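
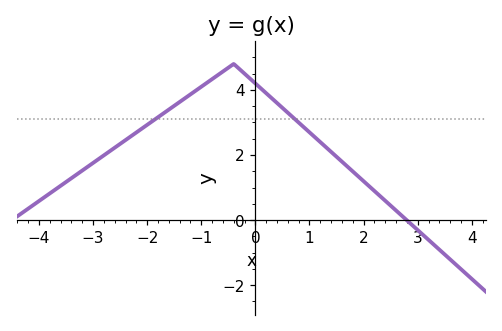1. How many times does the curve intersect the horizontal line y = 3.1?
2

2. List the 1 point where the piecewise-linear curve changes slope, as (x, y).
(-0.4, 4.8)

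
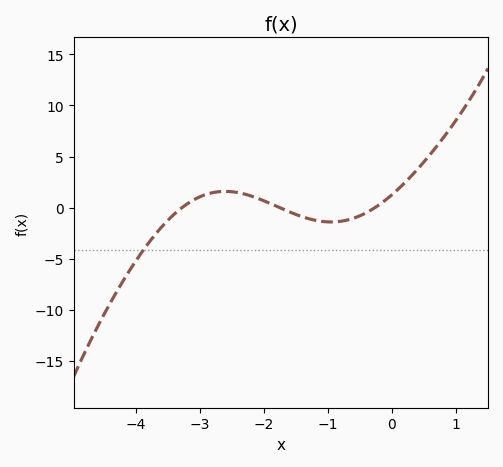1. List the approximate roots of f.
-3.28, -1.75, -0.262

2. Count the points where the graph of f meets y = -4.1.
1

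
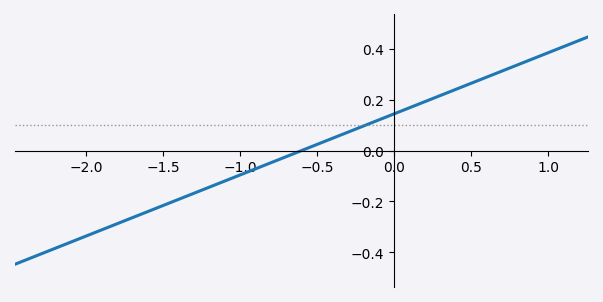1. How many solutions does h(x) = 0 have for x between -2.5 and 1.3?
1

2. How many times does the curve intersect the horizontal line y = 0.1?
1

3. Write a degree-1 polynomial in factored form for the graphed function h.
y = 0.24(x + 0.6)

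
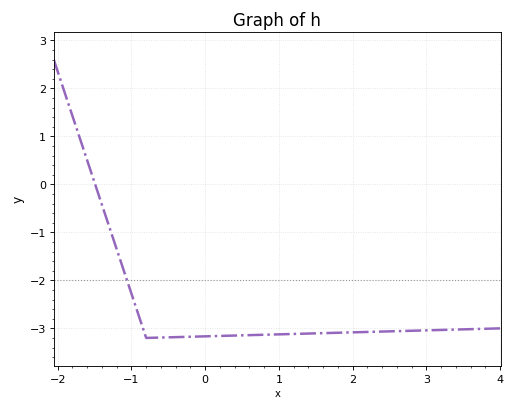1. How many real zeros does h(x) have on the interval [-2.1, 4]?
1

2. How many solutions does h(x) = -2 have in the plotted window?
1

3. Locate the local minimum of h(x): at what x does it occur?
-0.8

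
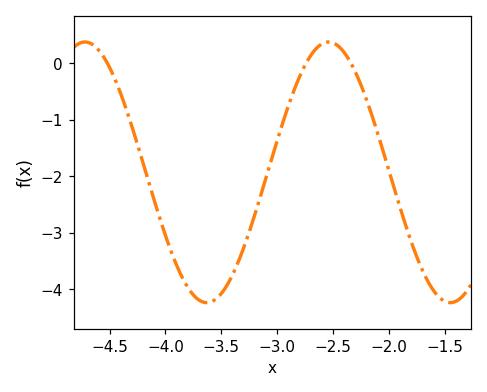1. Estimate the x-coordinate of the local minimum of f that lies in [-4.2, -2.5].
-3.63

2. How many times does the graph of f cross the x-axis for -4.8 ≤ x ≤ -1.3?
3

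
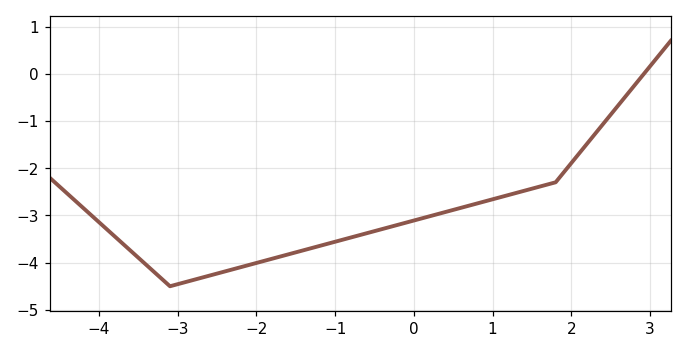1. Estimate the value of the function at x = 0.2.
-3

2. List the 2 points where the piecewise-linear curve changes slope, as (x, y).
(-3.1, -4.5); (1.8, -2.3)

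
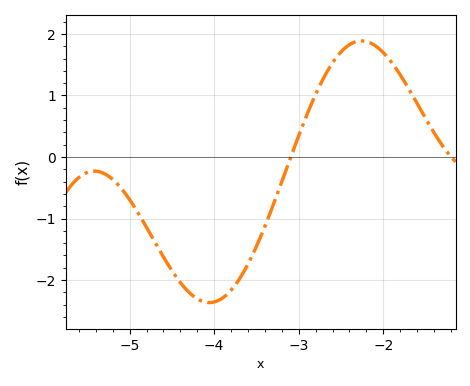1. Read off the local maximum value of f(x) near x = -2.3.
1.9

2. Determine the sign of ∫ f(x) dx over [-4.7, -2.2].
negative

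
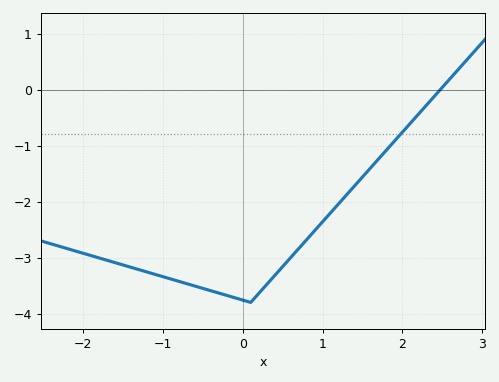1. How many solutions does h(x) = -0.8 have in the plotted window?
1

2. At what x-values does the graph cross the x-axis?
2.5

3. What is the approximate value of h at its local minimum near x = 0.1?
-3.8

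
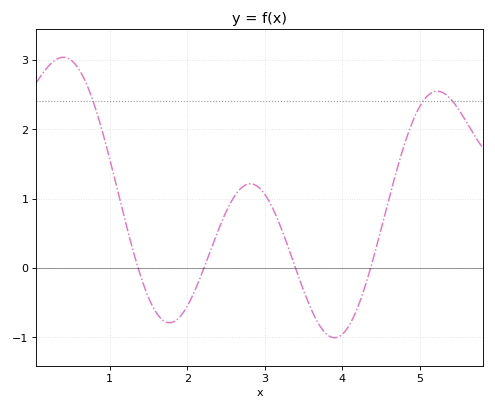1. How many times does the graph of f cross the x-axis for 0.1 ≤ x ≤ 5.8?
4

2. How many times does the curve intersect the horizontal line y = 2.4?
3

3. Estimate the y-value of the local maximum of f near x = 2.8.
1.2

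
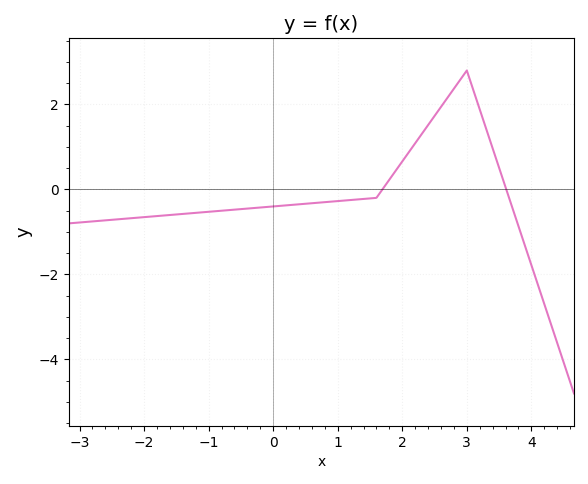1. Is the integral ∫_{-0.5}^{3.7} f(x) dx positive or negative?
positive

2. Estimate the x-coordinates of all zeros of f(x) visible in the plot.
1.69, 3.61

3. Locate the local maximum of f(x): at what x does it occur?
3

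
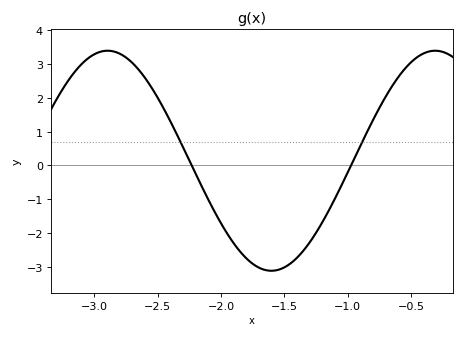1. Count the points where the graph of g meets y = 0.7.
2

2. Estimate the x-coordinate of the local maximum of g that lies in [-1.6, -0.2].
-0.3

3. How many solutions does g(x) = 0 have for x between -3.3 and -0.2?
2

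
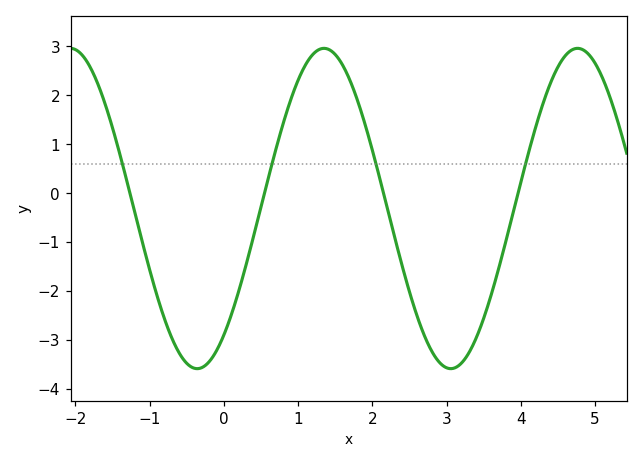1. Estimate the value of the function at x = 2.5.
-2.01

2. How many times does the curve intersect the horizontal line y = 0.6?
4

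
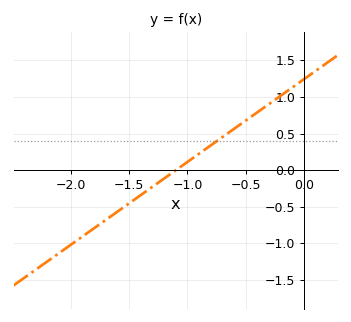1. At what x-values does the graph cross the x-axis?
-1.1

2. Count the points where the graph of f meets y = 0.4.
1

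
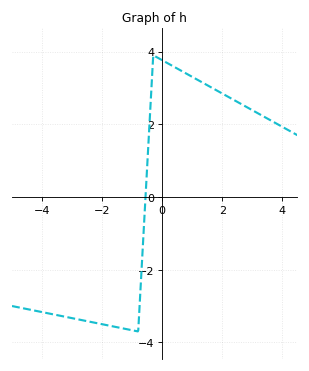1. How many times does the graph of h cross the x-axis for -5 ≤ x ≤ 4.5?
1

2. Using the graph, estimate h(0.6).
3.49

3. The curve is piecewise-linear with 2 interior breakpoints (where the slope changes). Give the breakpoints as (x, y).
(-0.8, -3.7); (-0.3, 3.9)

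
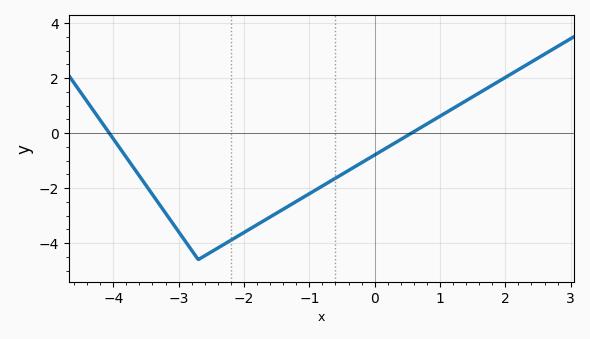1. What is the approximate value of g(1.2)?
0.895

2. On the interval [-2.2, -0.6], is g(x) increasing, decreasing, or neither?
increasing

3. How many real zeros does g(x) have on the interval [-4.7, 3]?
2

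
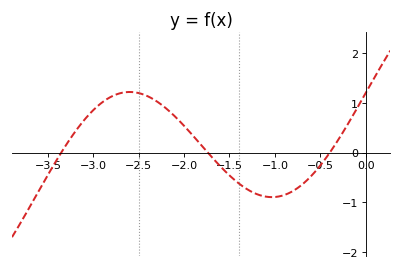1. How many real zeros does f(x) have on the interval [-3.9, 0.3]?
3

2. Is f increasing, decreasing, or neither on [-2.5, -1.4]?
decreasing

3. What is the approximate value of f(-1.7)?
-0.1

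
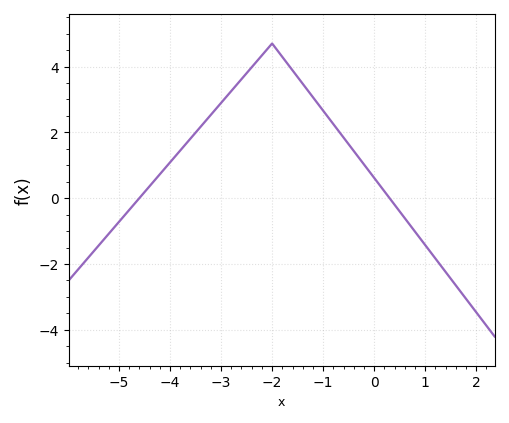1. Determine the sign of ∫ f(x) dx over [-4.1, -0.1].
positive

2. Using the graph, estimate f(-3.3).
2.35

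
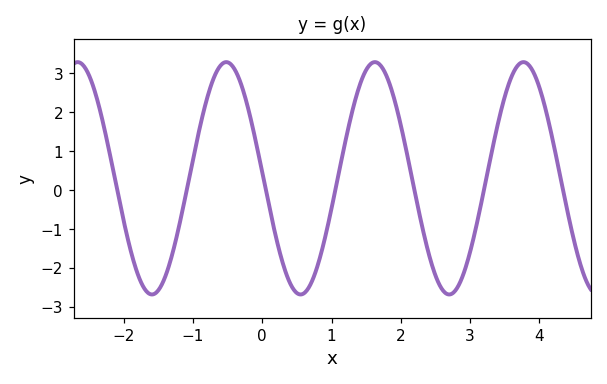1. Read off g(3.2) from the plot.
0.003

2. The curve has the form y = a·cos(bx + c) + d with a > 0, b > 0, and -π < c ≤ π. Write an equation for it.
y = 2.99cos(2.93x + 1.52) + 0.3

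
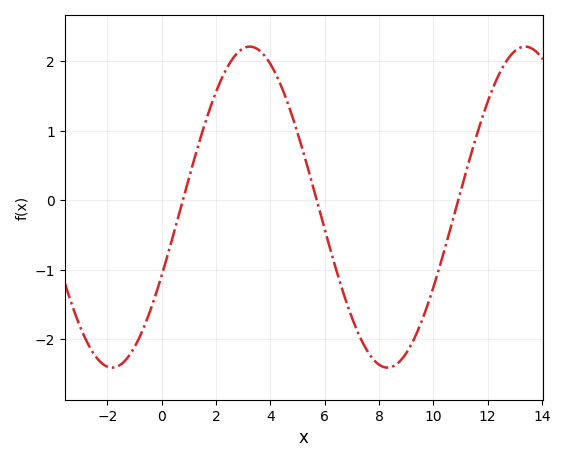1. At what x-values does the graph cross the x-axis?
1, 5.5, 11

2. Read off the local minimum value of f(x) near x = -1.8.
-2.4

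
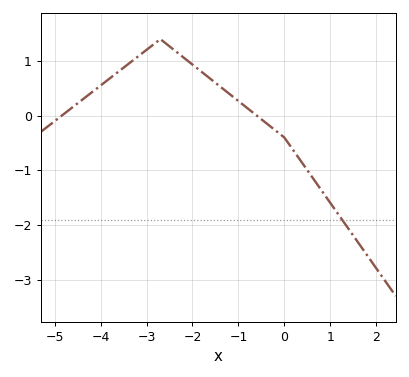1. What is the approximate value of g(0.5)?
-1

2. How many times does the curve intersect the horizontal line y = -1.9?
1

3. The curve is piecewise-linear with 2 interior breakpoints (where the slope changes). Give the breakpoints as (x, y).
(-2.7, 1.4); (0, -0.4)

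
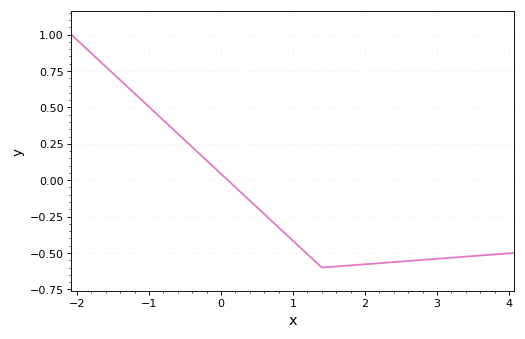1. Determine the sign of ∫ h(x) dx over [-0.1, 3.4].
negative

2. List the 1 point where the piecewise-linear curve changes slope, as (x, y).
(1.4, -0.6)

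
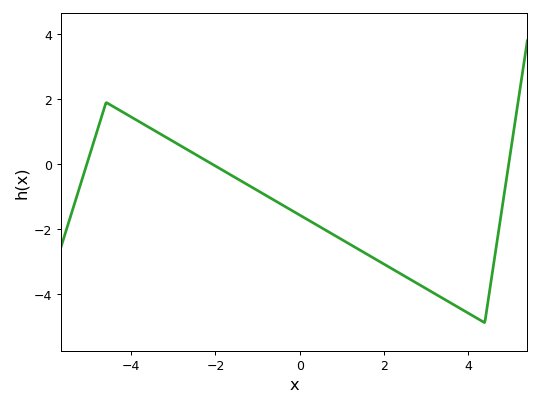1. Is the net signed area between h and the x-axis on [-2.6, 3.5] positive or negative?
negative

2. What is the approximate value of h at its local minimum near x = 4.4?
-4.9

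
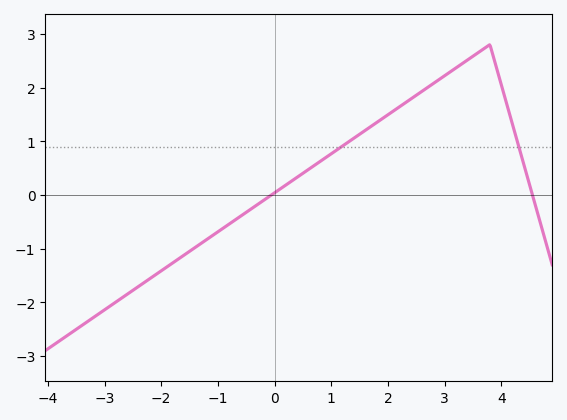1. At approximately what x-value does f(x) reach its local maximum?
3.8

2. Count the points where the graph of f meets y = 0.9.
2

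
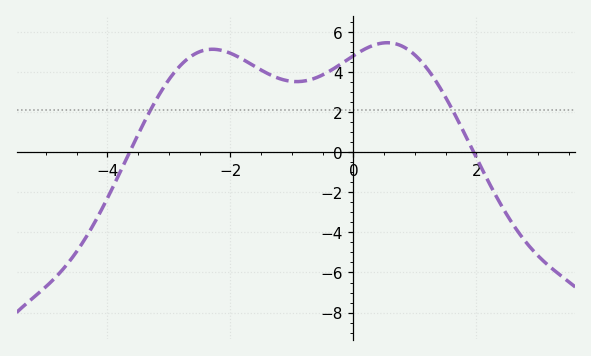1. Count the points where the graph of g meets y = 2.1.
2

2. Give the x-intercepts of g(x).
-3.6, 2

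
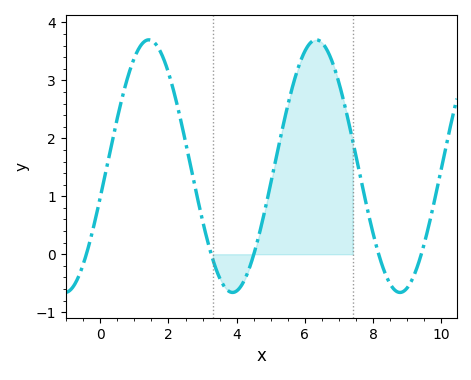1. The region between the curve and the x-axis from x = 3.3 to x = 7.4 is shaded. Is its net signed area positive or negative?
positive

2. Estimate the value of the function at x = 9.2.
-0.4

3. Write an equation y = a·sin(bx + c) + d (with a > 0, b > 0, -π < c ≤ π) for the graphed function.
y = 2.18sin(1.3x - 0.25) + 1.52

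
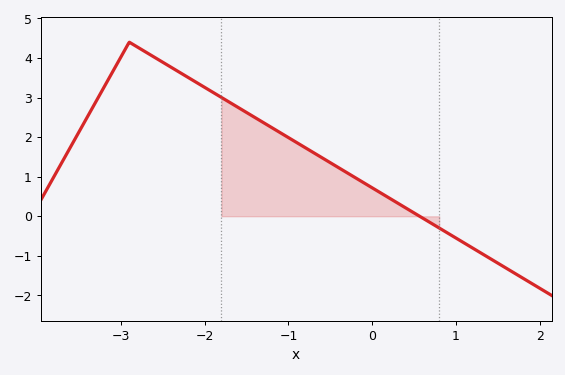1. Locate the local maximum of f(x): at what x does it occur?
-2.9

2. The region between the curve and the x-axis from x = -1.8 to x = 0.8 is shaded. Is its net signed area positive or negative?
positive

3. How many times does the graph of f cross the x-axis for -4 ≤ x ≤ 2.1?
1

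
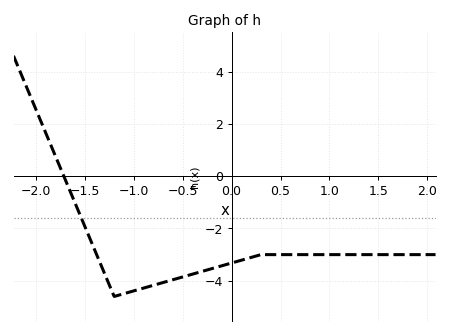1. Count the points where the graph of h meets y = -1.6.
1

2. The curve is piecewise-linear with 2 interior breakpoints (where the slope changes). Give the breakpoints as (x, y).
(-1.2, -4.6); (0.3, -3)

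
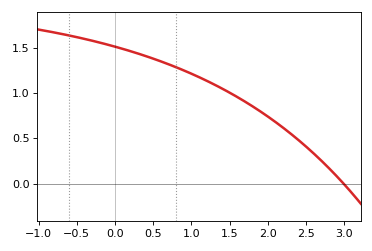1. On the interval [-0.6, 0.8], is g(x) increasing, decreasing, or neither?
decreasing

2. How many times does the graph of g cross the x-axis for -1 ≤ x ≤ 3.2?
1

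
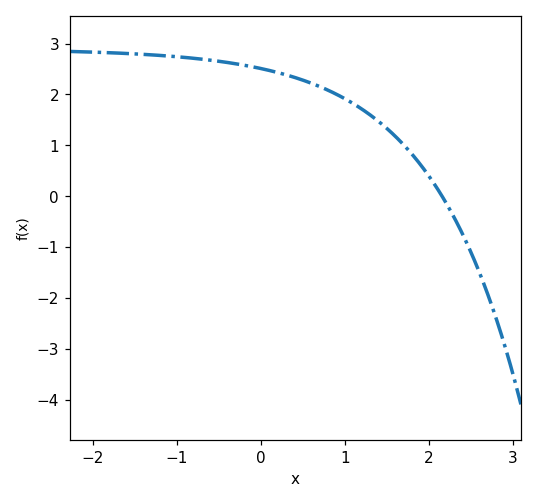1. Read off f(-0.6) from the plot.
2.67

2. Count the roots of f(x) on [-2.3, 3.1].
1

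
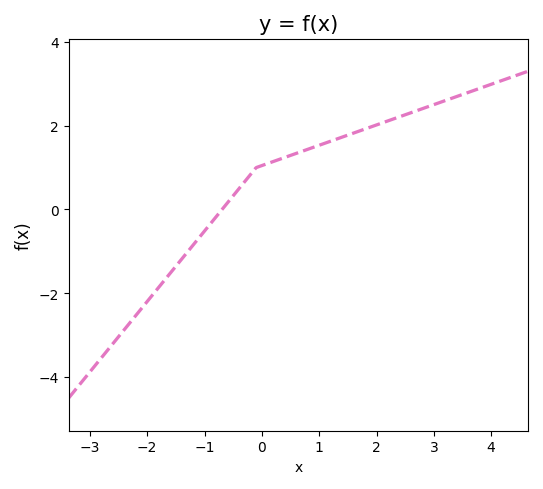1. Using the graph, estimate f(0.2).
1.15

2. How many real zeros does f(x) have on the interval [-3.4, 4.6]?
1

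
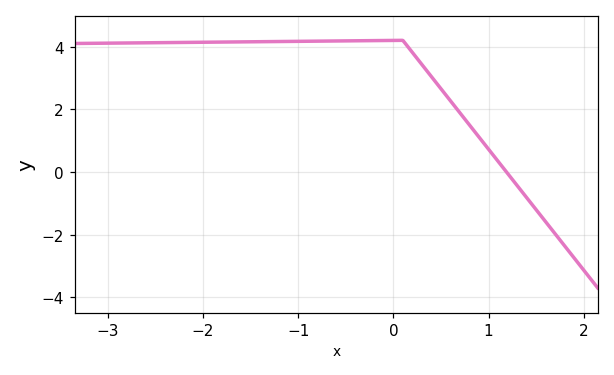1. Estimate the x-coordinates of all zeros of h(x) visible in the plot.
1.19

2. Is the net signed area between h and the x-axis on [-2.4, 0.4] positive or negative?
positive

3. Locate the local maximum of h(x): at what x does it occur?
0.098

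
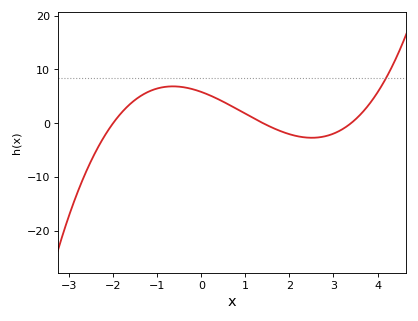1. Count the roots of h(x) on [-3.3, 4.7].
3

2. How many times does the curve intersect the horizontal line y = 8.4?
1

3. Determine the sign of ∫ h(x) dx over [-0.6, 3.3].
positive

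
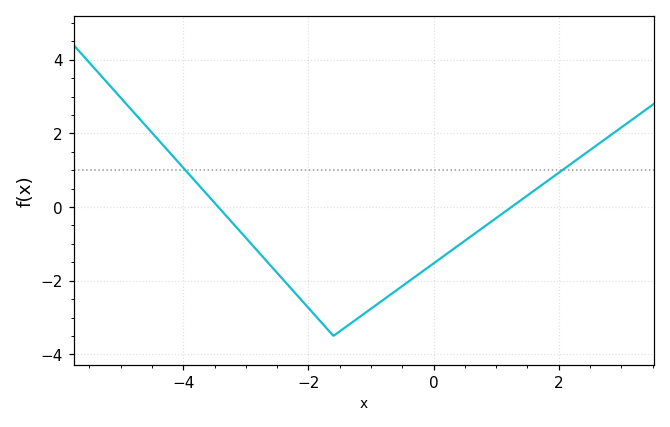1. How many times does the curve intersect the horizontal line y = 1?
2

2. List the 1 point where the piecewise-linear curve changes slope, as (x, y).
(-1.6, -3.5)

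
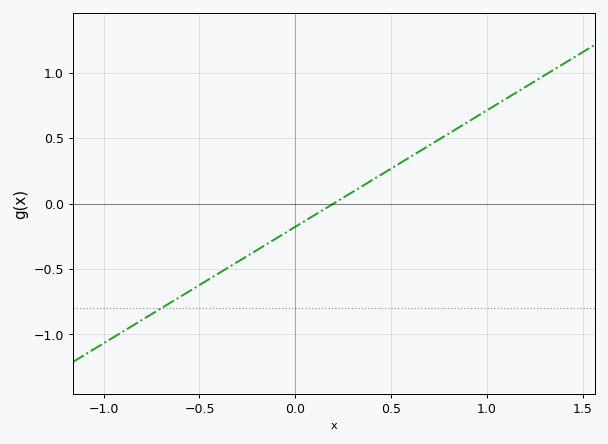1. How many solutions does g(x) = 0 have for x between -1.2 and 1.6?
1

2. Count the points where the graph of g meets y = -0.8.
1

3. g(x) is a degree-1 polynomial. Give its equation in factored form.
y = 0.89(x - 0.2)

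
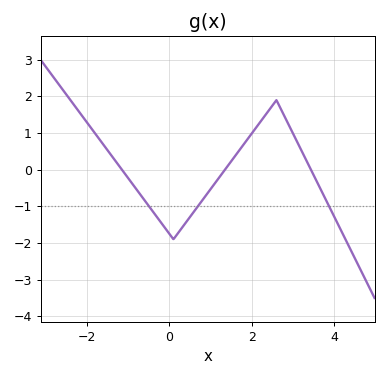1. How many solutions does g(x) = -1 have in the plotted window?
3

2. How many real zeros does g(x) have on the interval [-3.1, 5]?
3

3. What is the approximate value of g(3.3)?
0.3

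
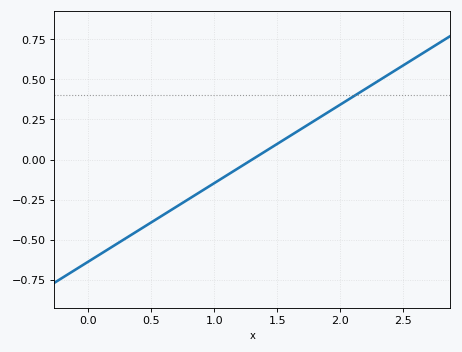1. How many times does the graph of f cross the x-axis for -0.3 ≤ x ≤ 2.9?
1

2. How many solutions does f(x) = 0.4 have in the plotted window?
1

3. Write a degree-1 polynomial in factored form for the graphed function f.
y = 0.49(x - 1.3)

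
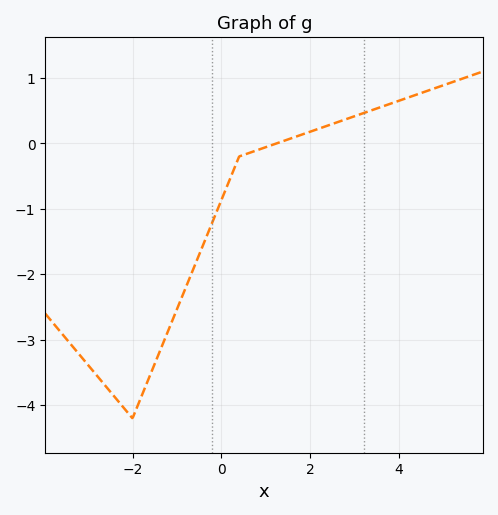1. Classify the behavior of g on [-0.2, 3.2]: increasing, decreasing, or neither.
increasing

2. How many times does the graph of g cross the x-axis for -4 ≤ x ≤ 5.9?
1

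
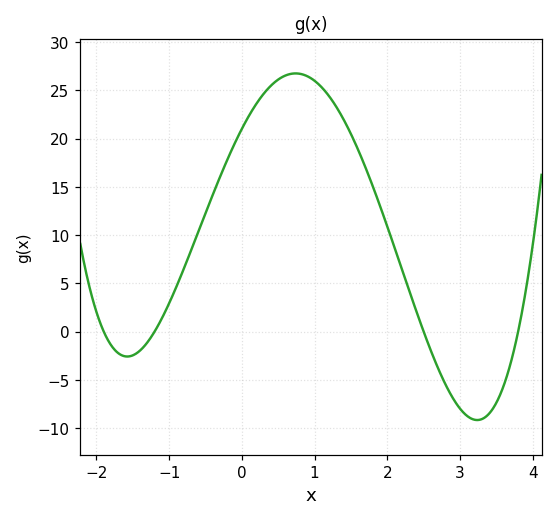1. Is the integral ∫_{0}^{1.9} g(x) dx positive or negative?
positive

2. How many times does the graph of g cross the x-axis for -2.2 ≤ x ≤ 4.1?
4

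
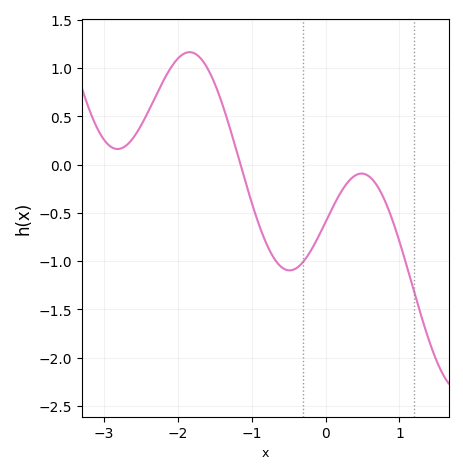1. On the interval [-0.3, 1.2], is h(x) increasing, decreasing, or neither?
neither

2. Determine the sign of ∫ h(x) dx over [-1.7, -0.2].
negative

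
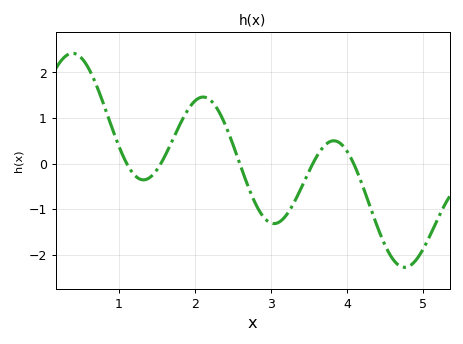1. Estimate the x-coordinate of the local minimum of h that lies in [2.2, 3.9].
3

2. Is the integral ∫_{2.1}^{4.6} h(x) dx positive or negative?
negative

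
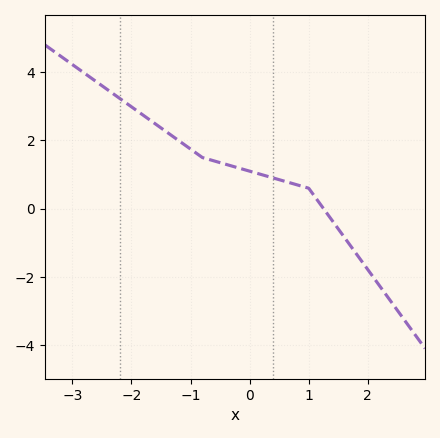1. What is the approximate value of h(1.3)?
-0.2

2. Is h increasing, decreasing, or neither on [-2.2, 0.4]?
decreasing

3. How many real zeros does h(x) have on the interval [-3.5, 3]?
1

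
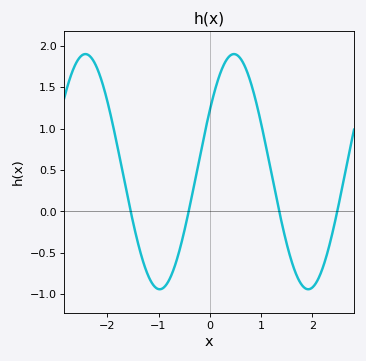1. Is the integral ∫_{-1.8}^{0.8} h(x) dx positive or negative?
positive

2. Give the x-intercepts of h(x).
-1.54, -0.412, 1.35, 2.48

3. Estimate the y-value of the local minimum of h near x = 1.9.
-0.94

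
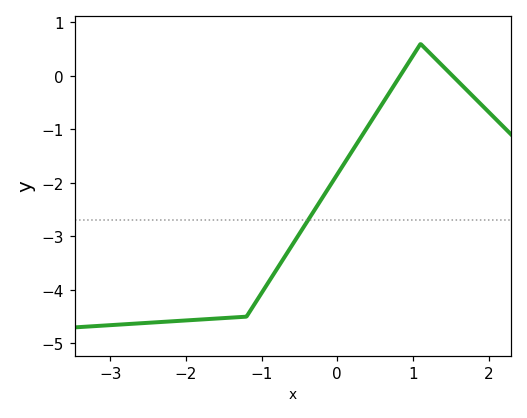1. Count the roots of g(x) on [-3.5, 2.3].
2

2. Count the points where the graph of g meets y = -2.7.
1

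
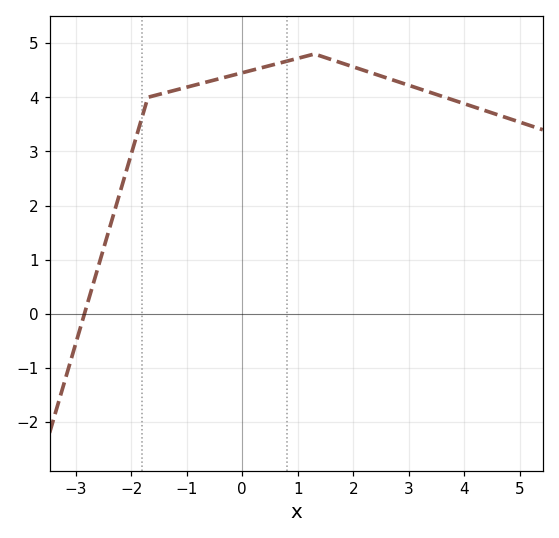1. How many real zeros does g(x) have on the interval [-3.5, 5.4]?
1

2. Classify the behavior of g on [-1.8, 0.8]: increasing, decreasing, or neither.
increasing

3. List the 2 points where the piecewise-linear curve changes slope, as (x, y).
(-1.7, 4); (1.3, 4.8)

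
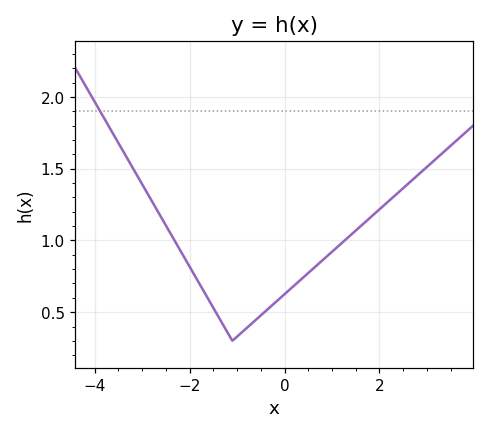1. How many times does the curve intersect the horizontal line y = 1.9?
1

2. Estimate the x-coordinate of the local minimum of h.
-1.2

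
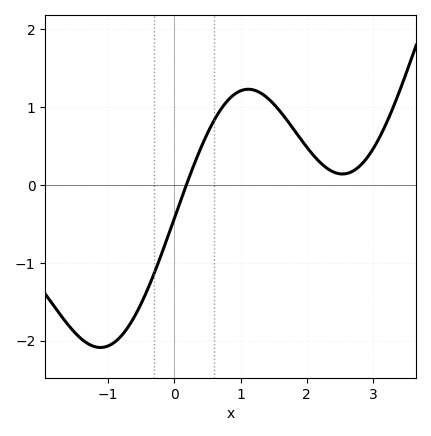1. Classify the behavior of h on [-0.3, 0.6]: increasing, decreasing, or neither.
increasing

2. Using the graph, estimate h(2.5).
0.1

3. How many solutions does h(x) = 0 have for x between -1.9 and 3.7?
1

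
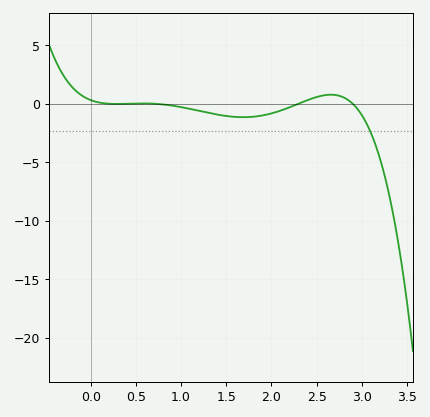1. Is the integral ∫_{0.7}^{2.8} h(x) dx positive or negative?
negative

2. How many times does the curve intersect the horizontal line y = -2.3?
1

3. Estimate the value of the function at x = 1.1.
-0.5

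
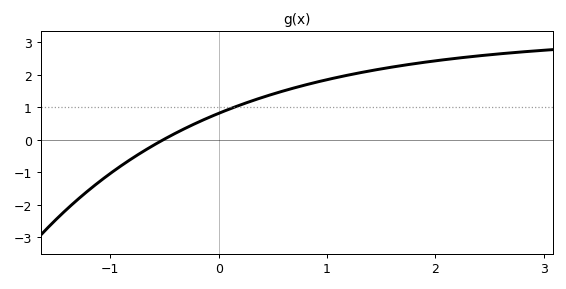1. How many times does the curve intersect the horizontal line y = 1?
1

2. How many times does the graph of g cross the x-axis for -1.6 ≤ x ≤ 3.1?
1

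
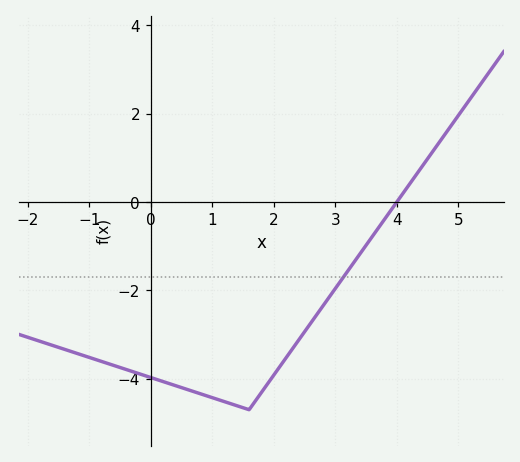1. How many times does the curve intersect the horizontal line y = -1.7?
1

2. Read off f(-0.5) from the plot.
-3.8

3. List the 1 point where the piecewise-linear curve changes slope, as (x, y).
(1.6, -4.7)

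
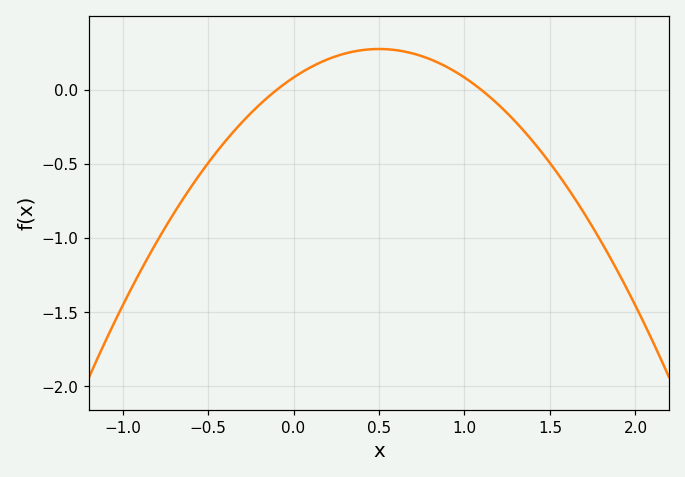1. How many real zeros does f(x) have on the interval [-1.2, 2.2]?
2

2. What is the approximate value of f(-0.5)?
-0.493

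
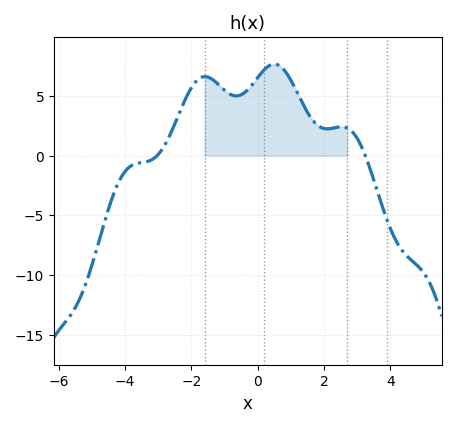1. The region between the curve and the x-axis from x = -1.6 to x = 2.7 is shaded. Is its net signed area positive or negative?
positive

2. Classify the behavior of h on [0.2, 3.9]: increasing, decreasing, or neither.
neither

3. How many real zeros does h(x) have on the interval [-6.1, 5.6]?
2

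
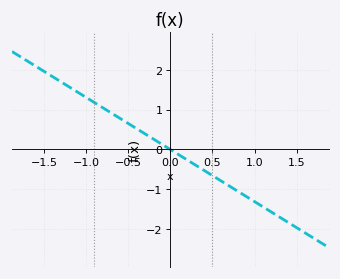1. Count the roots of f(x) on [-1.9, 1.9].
1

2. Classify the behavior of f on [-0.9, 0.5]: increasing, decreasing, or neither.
decreasing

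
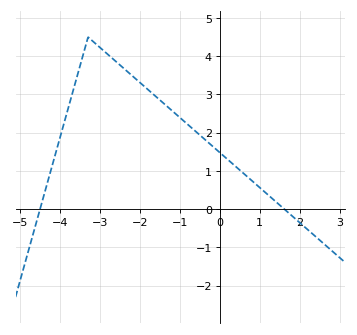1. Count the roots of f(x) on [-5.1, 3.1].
2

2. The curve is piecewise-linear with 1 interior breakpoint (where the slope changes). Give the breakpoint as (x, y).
(-3.3, 4.5)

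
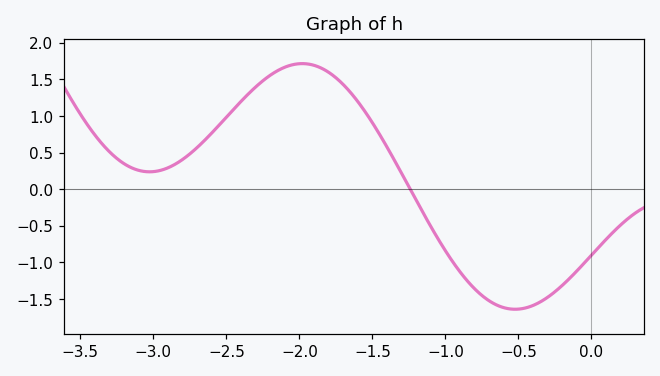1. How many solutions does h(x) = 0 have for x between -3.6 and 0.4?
1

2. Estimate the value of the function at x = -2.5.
1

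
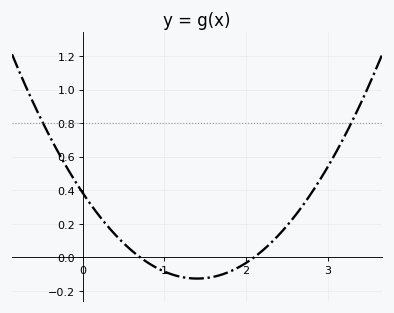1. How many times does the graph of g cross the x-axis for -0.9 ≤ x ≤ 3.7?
2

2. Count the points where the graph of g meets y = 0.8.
2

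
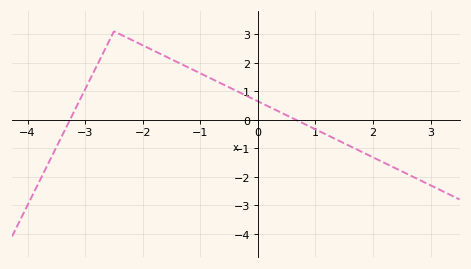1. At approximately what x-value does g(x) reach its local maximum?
-2.5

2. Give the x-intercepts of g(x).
-3.26, 0.654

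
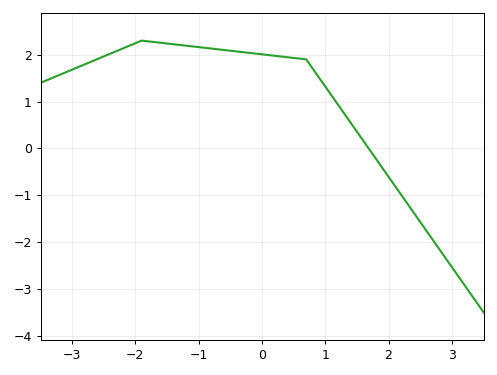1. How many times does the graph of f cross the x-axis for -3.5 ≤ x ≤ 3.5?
1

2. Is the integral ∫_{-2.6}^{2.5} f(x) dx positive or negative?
positive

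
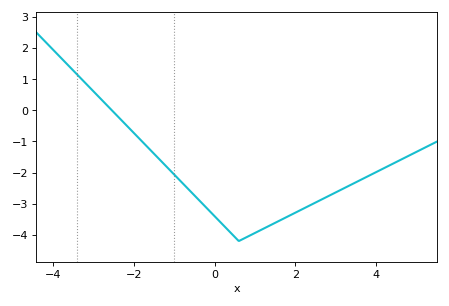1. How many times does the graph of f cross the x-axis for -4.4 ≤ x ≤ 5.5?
1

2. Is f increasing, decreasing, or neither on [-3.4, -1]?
decreasing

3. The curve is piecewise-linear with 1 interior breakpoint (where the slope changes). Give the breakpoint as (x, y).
(0.6, -4.2)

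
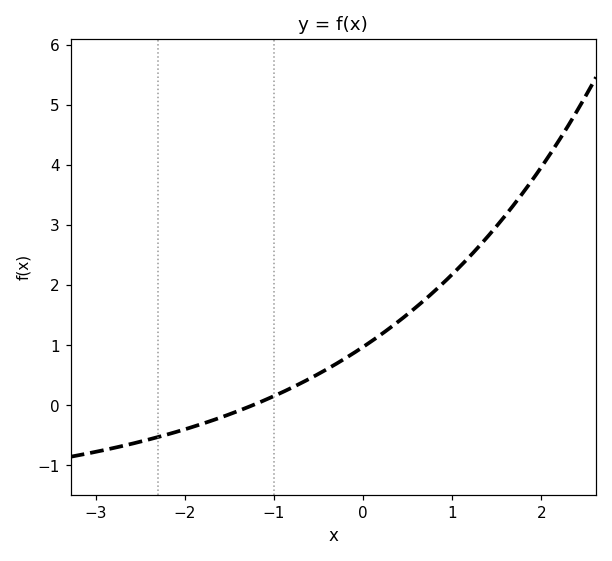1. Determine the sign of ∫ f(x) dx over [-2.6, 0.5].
positive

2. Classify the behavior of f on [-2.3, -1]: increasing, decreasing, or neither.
increasing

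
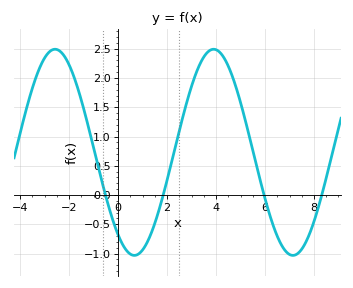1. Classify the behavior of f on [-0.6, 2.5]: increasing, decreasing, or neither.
neither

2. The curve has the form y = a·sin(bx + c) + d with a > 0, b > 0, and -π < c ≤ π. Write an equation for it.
y = 1.76sin(0.97x - 2.21) + 0.73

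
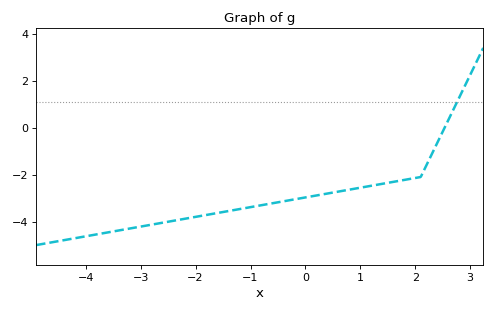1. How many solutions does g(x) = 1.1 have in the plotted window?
1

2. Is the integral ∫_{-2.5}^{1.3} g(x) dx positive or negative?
negative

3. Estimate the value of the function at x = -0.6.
-3.22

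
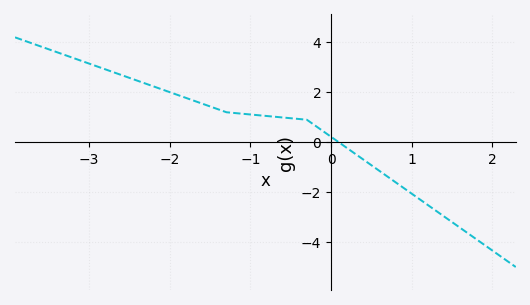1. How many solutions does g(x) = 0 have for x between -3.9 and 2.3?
1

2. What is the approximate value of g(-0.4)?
1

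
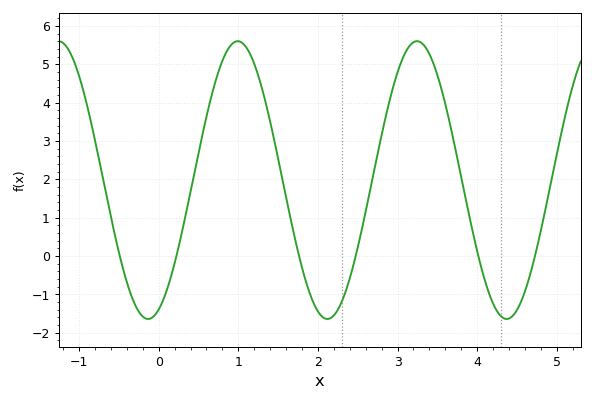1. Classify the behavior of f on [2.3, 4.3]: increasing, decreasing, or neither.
neither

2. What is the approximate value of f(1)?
5.6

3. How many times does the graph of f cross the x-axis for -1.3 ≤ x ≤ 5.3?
6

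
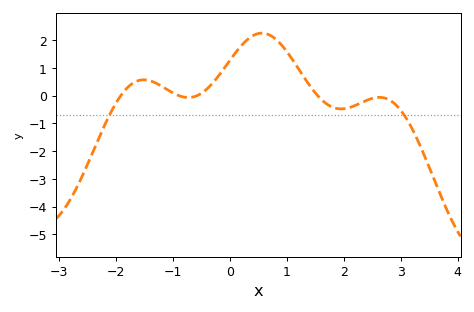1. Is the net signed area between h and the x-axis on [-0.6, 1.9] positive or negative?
positive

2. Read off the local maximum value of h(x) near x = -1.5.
0.6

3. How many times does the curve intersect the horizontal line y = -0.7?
2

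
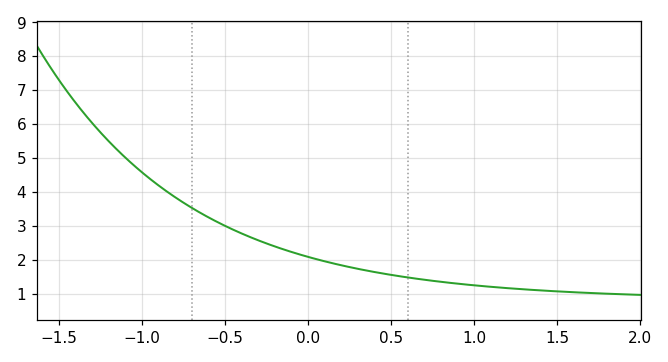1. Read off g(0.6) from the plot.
1.48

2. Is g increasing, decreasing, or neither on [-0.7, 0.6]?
decreasing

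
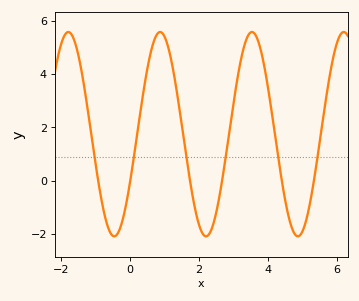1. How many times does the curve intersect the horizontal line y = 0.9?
6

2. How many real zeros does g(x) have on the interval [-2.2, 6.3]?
6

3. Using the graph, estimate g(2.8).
1.2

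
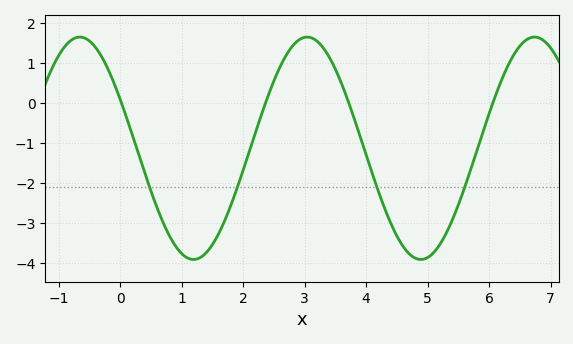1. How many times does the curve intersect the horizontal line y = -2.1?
4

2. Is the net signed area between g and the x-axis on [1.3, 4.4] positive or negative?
negative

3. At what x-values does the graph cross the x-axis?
0, 2.4, 3.8, 6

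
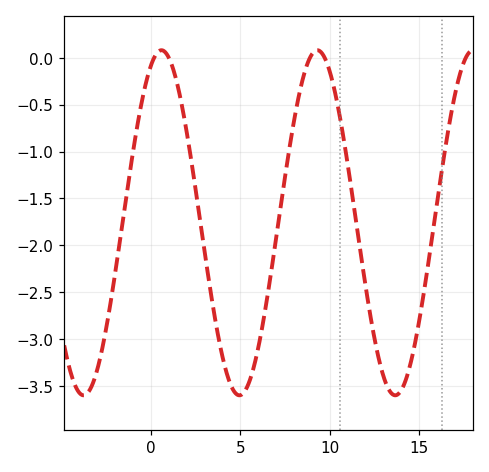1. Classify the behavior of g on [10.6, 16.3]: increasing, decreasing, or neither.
neither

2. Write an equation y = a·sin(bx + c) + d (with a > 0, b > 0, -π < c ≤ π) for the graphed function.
y = 1.84sin(0.72x + 1.2) - 1.76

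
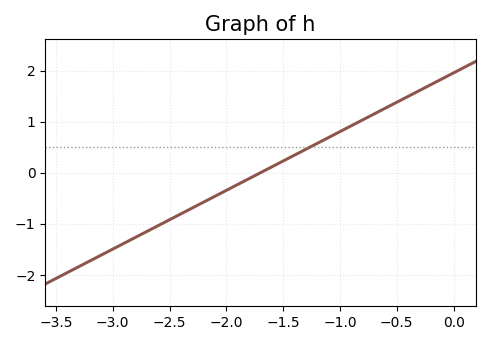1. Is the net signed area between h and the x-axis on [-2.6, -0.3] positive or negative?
positive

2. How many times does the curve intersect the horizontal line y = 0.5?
1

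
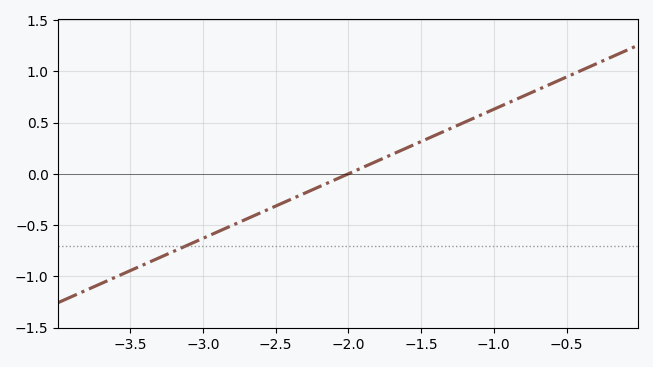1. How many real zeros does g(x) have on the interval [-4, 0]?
1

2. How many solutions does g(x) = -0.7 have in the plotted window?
1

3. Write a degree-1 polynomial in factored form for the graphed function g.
y = 0.63(x + 2)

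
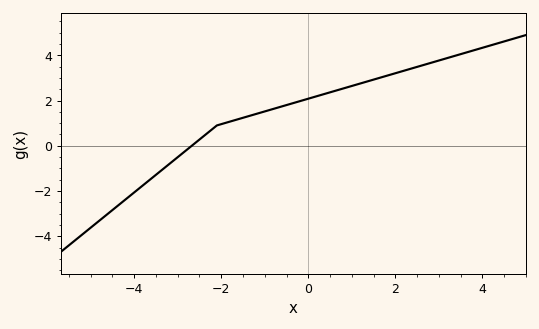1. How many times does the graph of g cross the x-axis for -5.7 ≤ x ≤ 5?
1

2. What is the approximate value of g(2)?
3.2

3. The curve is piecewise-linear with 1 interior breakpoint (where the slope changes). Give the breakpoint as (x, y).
(-2.1, 0.9)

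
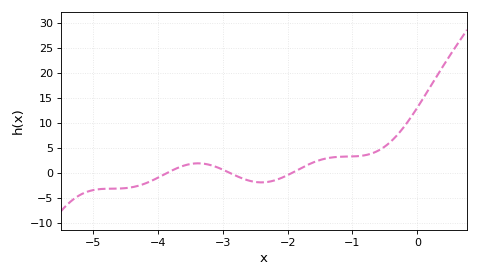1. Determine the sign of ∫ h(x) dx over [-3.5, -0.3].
positive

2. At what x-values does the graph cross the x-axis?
-3.86, -2.88, -1.94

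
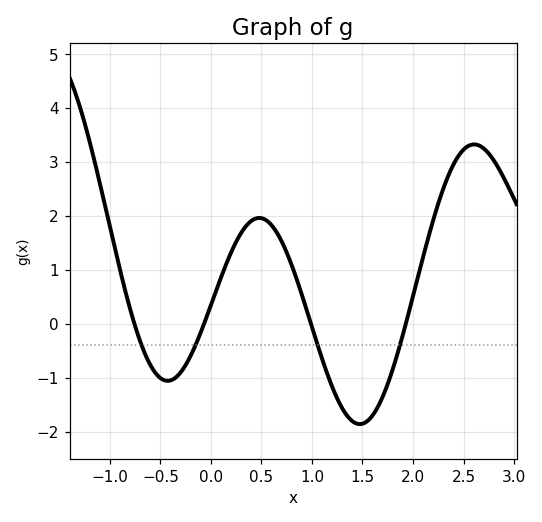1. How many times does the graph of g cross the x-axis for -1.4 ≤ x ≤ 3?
4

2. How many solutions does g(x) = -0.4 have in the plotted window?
4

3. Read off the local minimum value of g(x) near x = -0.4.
-1.1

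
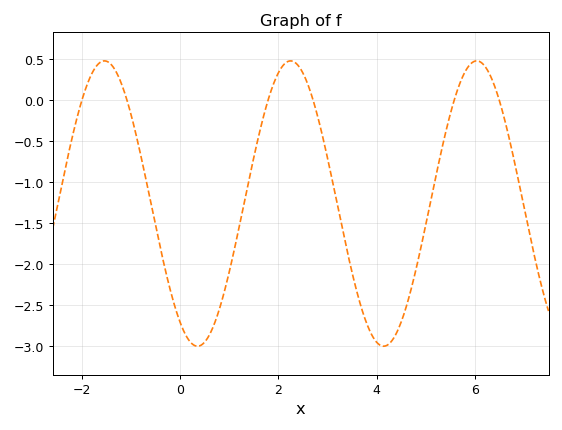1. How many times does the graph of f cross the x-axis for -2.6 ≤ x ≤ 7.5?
6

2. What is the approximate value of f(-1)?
-0.15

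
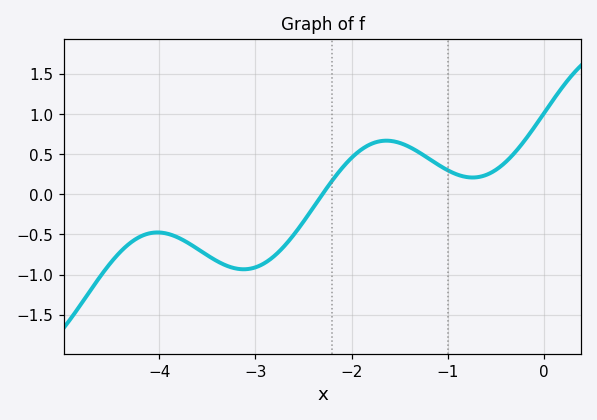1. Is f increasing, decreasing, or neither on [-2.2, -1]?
neither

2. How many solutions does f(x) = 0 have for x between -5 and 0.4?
1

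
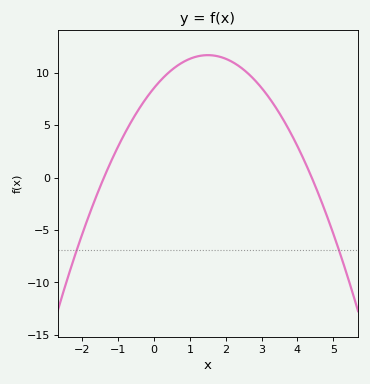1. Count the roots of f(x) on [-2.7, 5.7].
2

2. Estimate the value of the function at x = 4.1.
2.29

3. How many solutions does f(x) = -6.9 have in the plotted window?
2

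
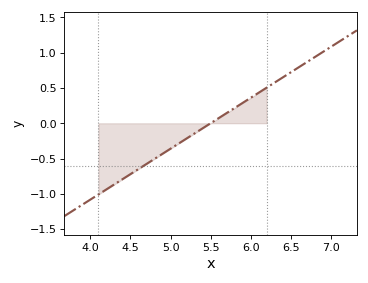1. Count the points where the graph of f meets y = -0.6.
1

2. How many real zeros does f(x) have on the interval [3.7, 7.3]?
1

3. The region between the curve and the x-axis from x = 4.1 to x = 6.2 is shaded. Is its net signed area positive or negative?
negative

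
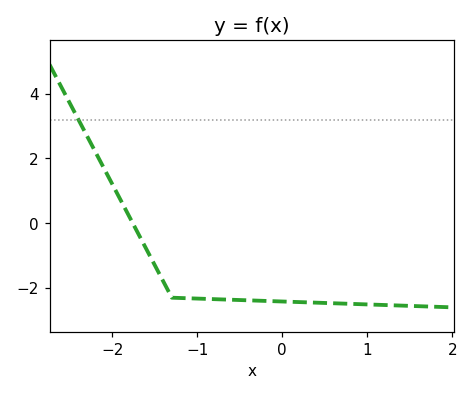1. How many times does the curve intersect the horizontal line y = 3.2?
1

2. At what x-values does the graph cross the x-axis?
-1.8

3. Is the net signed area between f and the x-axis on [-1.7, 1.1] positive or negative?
negative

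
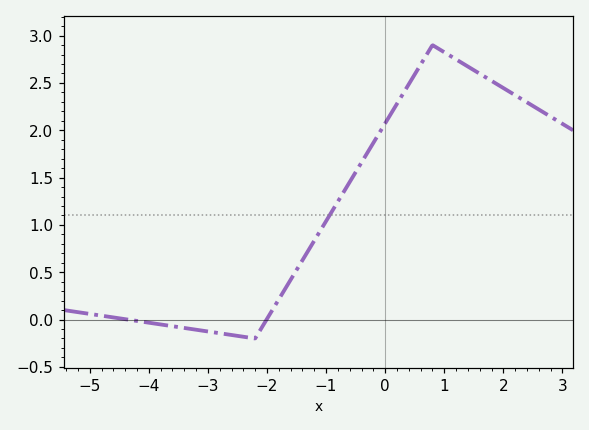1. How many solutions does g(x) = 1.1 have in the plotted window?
1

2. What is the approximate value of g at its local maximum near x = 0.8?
2.9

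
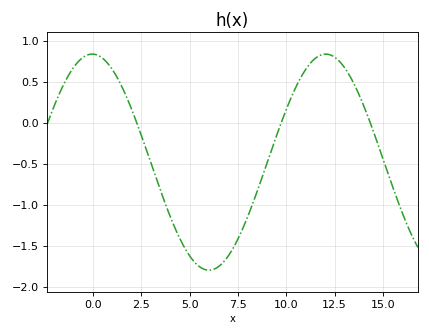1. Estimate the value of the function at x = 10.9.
0.612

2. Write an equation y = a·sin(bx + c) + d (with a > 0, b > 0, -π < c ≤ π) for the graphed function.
y = 1.32sin(0.52x + 1.59) - 0.48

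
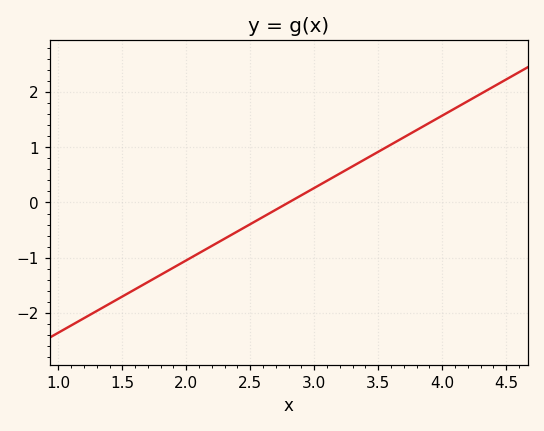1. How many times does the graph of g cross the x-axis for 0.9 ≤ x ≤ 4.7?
1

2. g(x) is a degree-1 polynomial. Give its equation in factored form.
y = 1.31(x - 2.8)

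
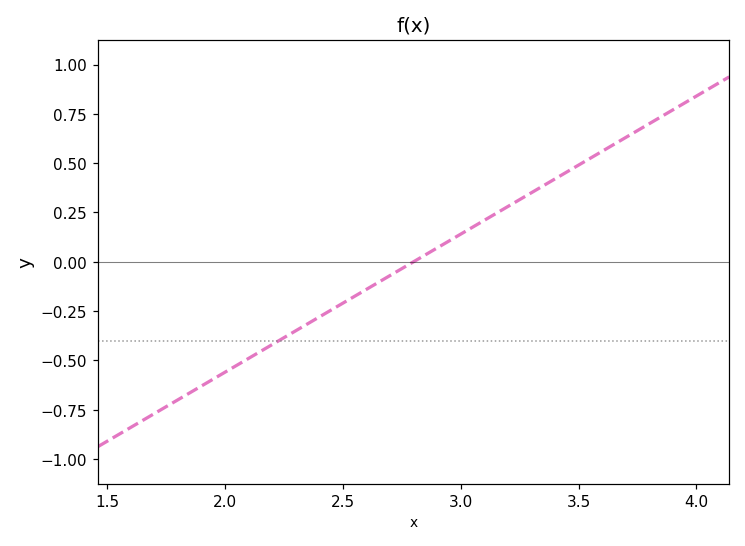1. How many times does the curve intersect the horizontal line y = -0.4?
1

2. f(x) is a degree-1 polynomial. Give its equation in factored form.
y = 0.7(x - 2.8)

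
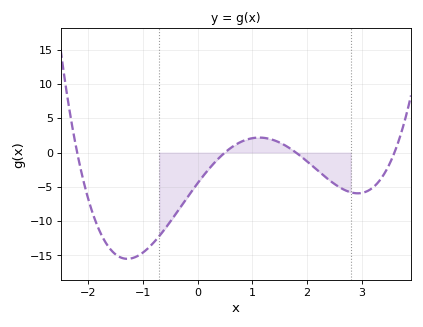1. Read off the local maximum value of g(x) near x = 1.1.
2.19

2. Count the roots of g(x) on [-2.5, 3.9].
4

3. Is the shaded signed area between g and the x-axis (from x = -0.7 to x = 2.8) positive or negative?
negative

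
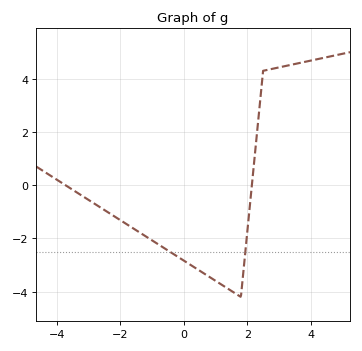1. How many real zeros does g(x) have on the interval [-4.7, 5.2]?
2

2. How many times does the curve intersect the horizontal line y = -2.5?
2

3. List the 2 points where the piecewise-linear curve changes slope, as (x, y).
(1.8, -4.2); (2.5, 4.3)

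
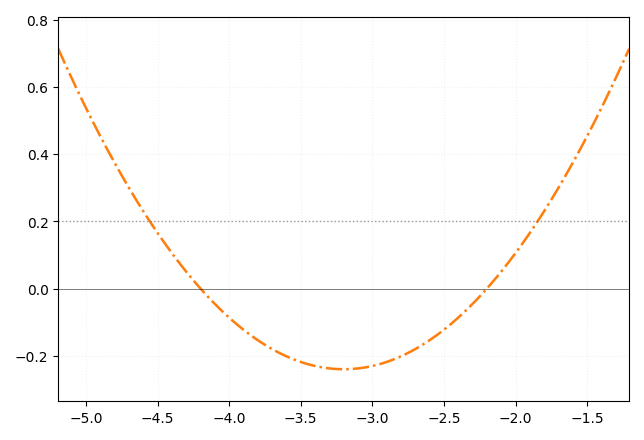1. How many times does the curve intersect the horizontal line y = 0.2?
2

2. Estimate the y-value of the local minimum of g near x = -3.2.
-0.24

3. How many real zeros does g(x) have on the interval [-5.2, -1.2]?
2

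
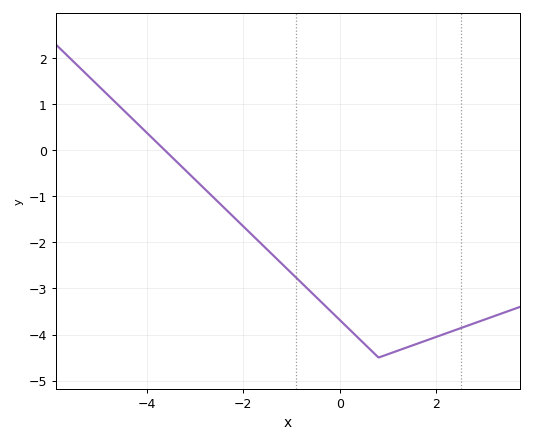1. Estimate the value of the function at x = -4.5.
0.892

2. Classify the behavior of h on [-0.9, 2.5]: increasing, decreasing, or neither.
neither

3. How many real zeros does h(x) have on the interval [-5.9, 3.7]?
1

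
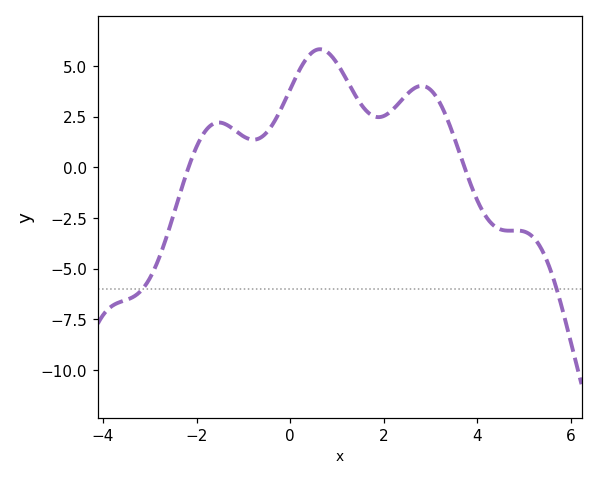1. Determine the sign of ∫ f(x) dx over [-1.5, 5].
positive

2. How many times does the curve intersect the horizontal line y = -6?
2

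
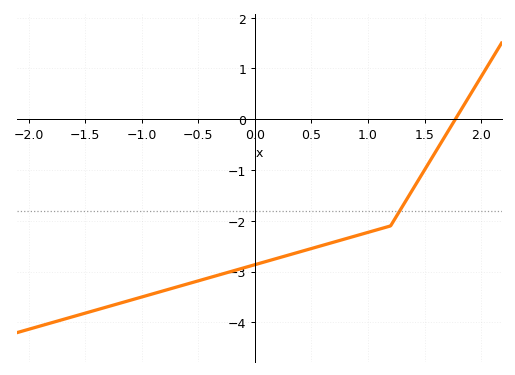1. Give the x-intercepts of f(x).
1.8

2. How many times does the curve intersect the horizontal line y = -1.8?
1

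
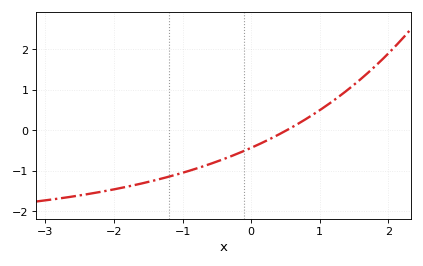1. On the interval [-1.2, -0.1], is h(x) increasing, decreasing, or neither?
increasing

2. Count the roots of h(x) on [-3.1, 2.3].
1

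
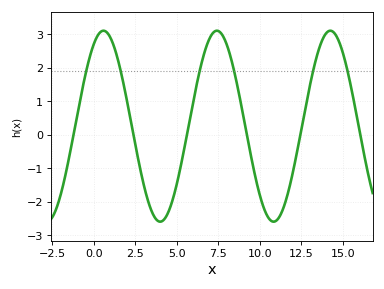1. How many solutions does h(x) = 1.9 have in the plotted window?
6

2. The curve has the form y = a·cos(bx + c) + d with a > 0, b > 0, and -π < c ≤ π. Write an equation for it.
y = 2.85cos(0.92x - 0.542) + 0.26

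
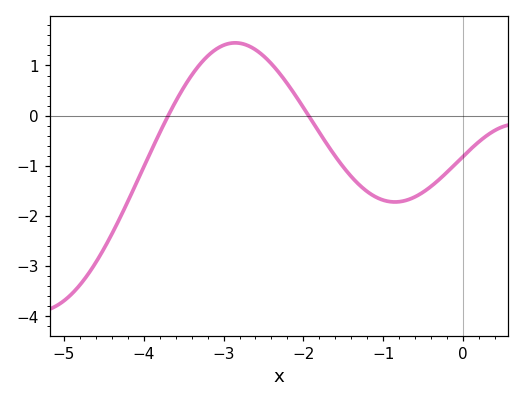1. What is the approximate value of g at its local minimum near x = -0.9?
-1.7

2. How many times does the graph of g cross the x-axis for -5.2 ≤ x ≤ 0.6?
2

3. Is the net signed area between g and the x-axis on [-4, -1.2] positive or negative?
positive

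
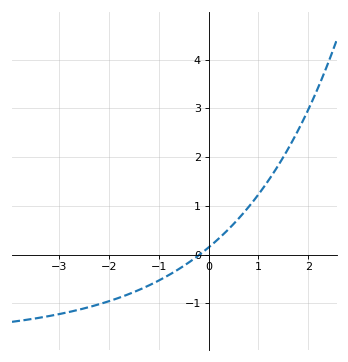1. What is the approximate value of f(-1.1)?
-0.581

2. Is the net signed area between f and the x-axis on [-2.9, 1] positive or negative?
negative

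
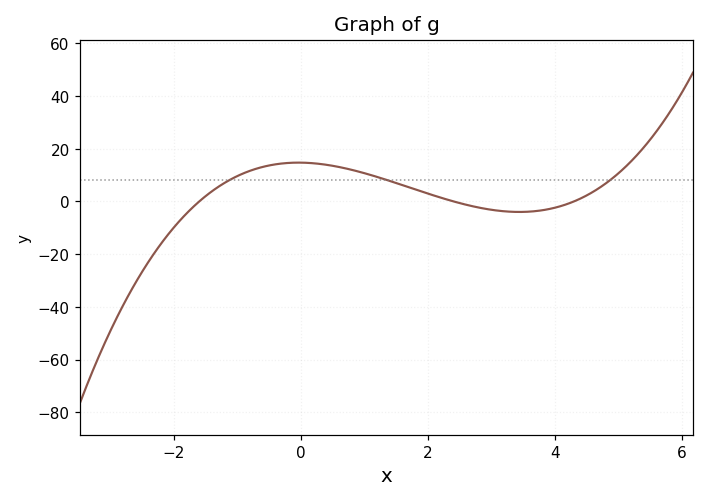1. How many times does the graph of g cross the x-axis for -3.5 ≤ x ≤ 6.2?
3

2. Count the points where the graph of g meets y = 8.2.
3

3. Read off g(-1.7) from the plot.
-2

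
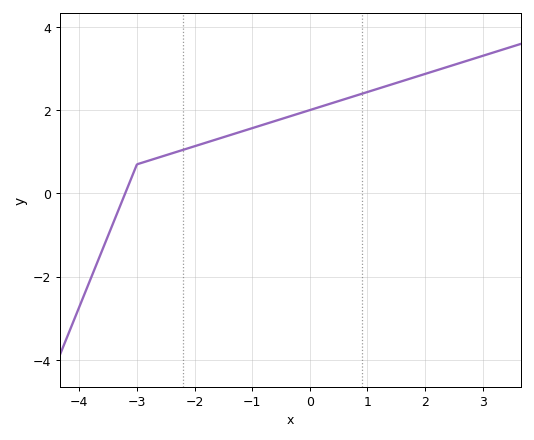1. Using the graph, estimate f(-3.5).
-1.01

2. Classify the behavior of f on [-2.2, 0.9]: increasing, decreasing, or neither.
increasing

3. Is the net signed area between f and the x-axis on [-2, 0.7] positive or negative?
positive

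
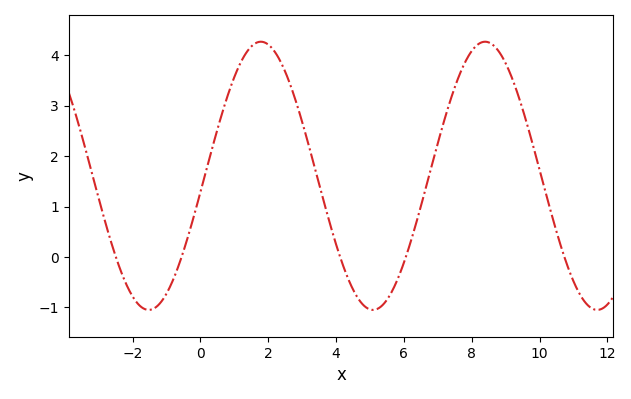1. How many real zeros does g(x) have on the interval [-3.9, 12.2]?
5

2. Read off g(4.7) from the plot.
-0.872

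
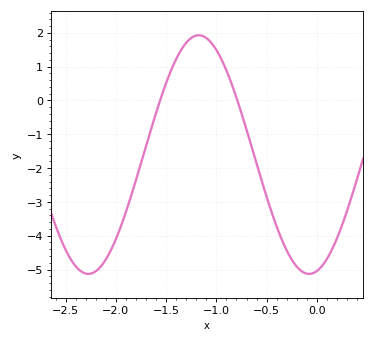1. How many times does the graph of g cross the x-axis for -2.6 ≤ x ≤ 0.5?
2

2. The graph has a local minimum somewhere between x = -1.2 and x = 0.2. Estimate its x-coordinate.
-0.1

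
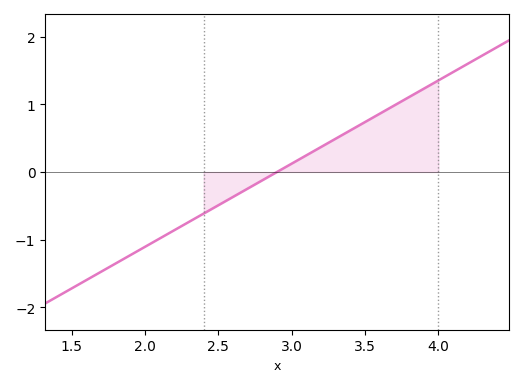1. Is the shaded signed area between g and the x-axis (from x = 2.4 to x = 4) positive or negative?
positive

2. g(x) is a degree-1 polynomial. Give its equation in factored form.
y = 1.23(x - 2.9)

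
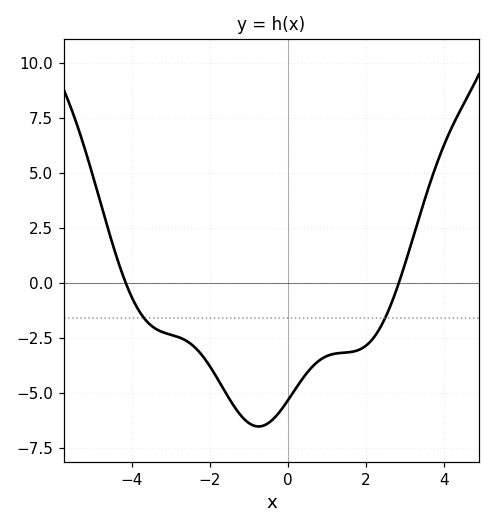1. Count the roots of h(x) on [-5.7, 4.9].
2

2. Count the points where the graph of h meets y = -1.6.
2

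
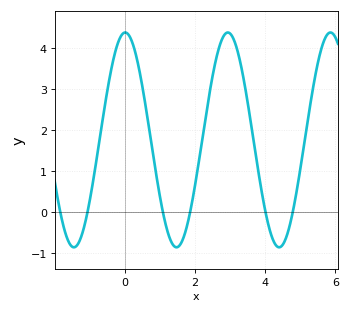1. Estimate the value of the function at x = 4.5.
-0.8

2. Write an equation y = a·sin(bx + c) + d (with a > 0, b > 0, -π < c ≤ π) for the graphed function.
y = 2.62sin(2.1x + 1.5) + 1.76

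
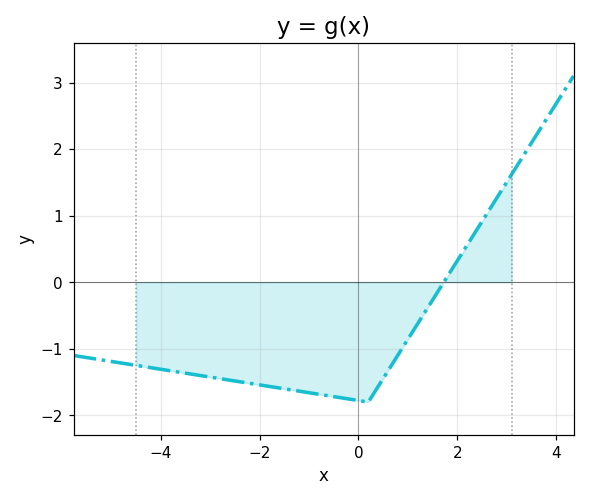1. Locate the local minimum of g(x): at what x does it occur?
0.196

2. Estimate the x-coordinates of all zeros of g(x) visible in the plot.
1.73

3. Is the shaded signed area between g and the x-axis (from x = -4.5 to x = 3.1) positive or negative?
negative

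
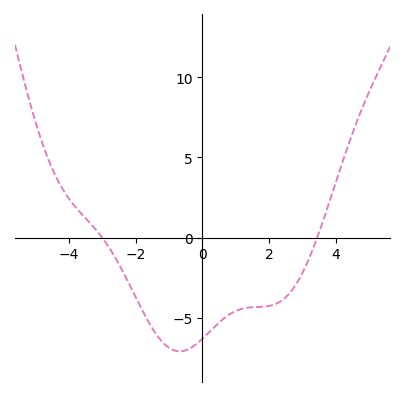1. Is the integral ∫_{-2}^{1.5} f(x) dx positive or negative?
negative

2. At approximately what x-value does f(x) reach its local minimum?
-0.6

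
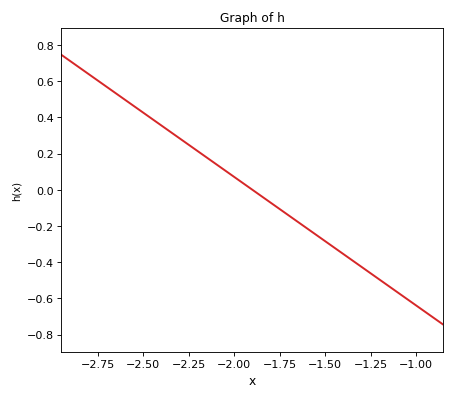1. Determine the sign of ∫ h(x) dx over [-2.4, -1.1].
negative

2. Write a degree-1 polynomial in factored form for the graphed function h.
y = -0.71(x + 1.9)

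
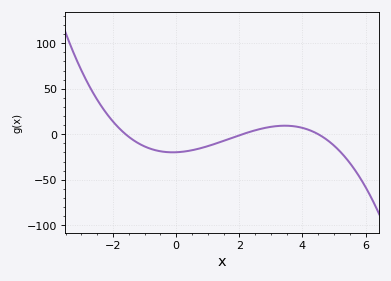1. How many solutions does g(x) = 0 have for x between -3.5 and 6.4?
3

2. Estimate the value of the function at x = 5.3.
-25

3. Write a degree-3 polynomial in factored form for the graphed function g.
y = -1.31(x + 1.6)(x - 2.1)(x - 4.5)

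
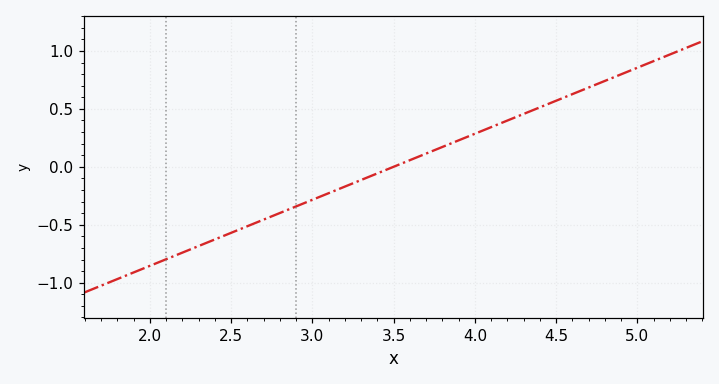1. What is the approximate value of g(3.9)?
0.25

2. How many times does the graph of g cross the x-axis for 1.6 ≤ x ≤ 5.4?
1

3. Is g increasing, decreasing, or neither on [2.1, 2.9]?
increasing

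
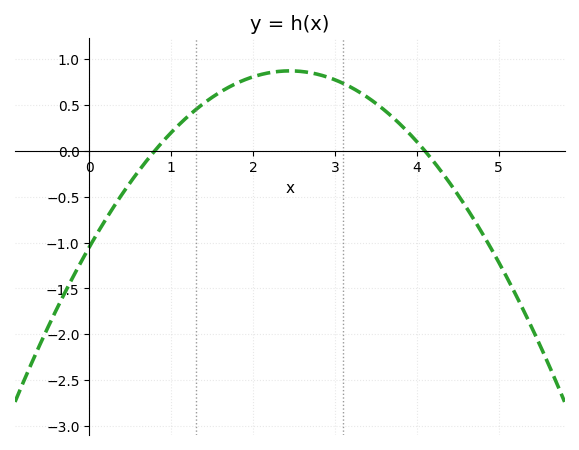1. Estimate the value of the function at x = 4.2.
-0.109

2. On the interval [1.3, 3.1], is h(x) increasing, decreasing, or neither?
neither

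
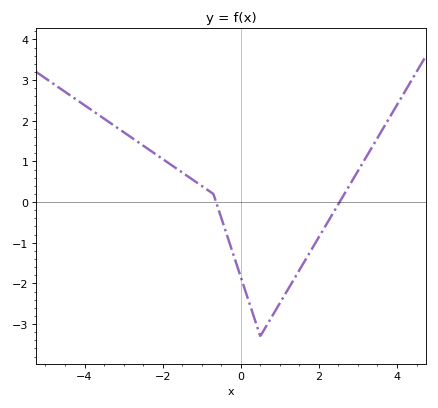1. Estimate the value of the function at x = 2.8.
0.439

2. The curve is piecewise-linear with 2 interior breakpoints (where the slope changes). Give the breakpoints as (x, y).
(-0.7, 0.2); (0.5, -3.3)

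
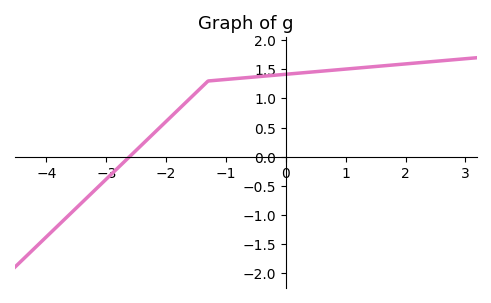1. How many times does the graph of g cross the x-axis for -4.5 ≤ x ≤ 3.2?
1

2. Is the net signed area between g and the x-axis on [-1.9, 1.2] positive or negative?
positive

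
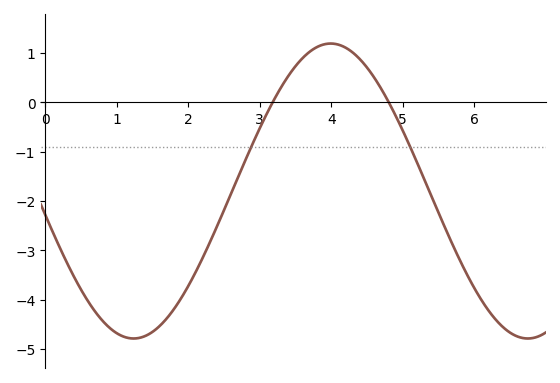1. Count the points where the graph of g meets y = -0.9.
2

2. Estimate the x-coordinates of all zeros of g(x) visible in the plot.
3.18, 4.8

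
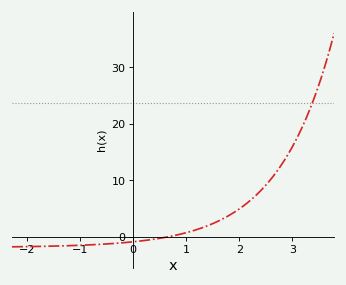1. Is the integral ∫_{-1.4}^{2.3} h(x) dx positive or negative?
positive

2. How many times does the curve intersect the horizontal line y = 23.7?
1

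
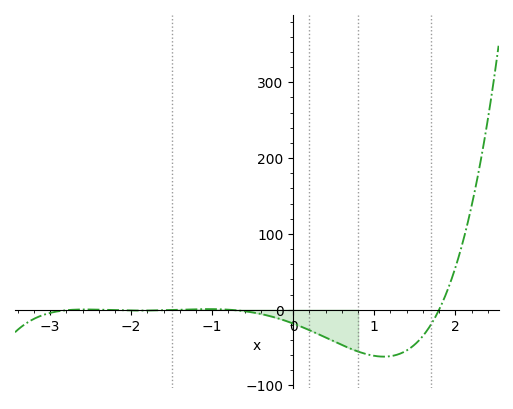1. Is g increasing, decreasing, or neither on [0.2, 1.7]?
neither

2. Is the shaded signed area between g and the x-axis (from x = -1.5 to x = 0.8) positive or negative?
negative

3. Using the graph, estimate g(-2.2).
-0.627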